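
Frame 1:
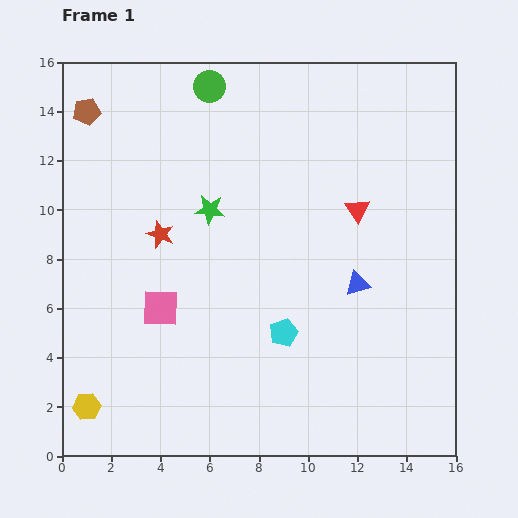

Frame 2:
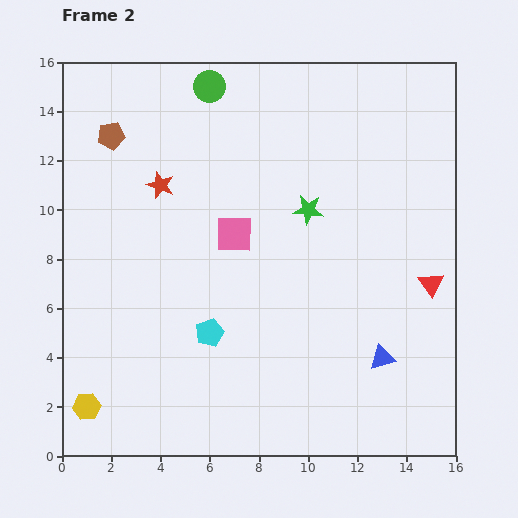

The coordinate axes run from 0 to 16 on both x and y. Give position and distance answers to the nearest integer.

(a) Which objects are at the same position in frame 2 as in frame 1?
the green circle, the yellow hexagon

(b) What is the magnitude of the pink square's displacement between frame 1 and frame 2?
4

The pink square moved from (4, 6) to (7, 9), a distance of √(3² + 3²) ≈ 4.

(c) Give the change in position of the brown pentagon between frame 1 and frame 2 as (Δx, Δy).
(1, -1)

The brown pentagon was at (1, 14) in frame 1 and (2, 13) in frame 2.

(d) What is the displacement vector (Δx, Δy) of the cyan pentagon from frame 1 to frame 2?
(-3, 0)

The cyan pentagon was at (9, 5) in frame 1 and (6, 5) in frame 2.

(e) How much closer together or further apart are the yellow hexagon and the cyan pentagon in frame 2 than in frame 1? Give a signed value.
-3

Distance in frame 1: 9. Distance in frame 2: 6.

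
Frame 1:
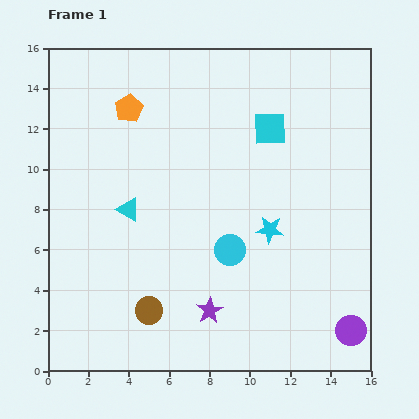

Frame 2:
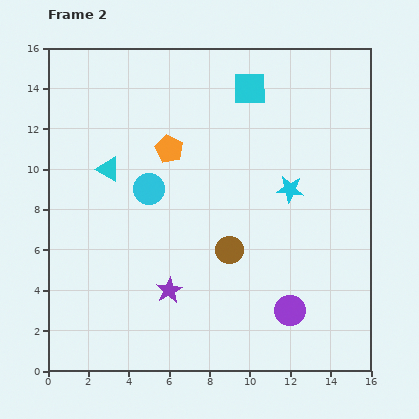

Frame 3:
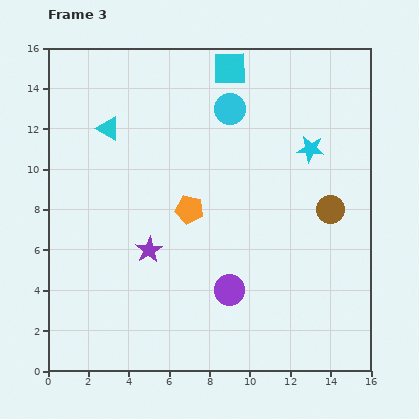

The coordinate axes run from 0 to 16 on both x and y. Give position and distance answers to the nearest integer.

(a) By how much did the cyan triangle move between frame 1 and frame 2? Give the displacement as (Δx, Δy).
(-1, 2)

The cyan triangle was at (4, 8) in frame 1 and (3, 10) in frame 2.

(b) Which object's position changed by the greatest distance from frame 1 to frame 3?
the brown circle

(moved 10; next 7)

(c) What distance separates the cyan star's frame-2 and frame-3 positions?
2

The cyan star moved from (12, 9) to (13, 11), a distance of √(1² + 2²) ≈ 2.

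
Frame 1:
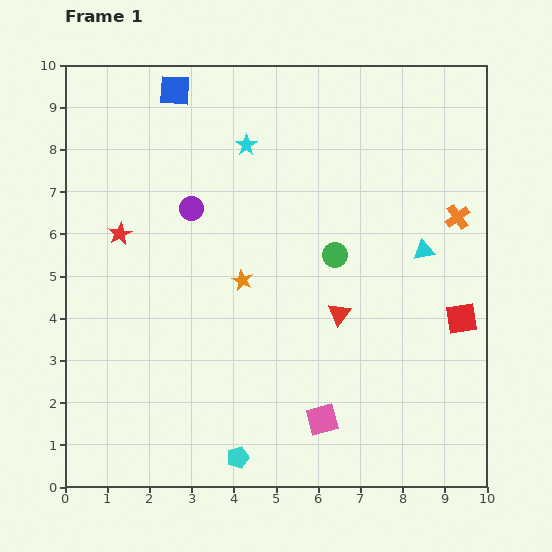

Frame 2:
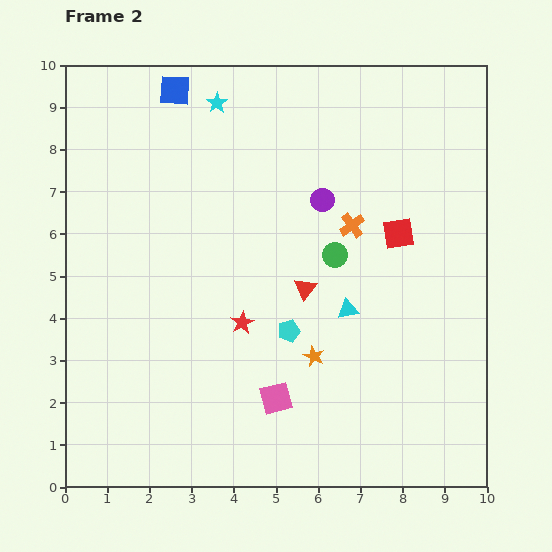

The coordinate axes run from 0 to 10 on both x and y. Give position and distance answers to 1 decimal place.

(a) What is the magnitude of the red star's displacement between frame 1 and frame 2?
3.6

The red star moved from (1.3, 6.0) to (4.2, 3.9), a distance of √(2.9² + 2.1²) ≈ 3.6.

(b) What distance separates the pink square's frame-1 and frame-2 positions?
1.2

The pink square moved from (6.1, 1.6) to (5.0, 2.1), a distance of √(1.1² + 0.5²) ≈ 1.2.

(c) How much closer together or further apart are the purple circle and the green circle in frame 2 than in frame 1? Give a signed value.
-2.3

Distance in frame 1: 3.6. Distance in frame 2: 1.3.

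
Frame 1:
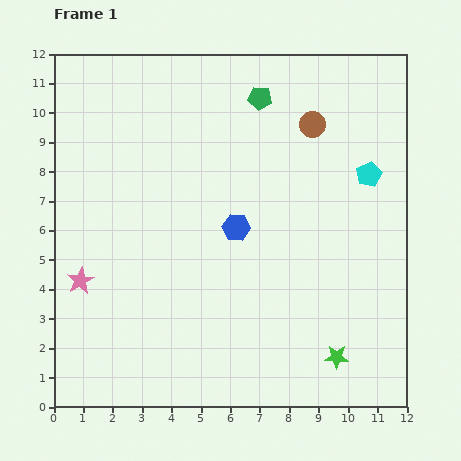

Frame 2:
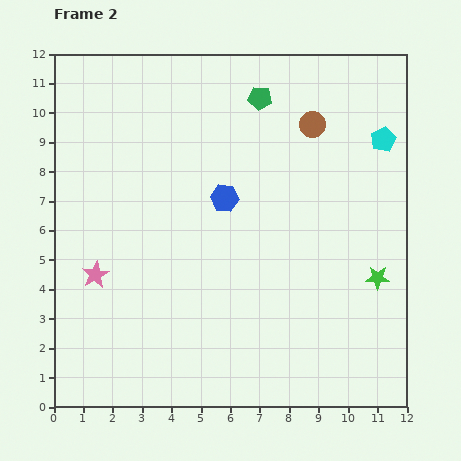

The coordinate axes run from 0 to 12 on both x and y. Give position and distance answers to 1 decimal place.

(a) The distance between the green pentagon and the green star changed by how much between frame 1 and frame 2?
-1.9

Distance in frame 1: 9.2. Distance in frame 2: 7.3.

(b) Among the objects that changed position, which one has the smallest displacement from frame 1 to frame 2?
the pink star

(moved 0.5)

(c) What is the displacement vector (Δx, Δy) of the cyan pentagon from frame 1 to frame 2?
(0.5, 1.2)

The cyan pentagon was at (10.7, 7.9) in frame 1 and (11.2, 9.1) in frame 2.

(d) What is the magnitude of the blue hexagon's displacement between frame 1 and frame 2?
1.1

The blue hexagon moved from (6.2, 6.1) to (5.8, 7.1), a distance of √(0.4² + 1.0²) ≈ 1.1.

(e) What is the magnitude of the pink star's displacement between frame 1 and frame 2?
0.5

The pink star moved from (0.9, 4.3) to (1.4, 4.5), a distance of √(0.5² + 0.2²) ≈ 0.5.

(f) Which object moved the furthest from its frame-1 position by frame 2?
the green star

(moved 3.0; next 1.3)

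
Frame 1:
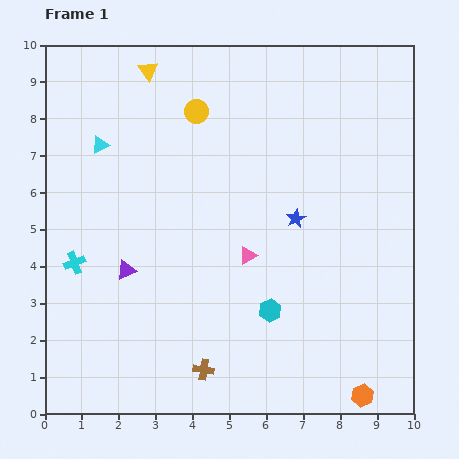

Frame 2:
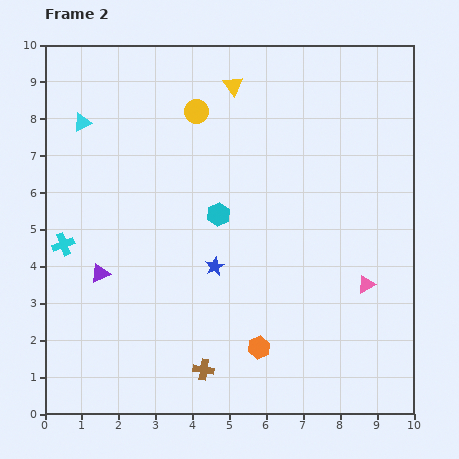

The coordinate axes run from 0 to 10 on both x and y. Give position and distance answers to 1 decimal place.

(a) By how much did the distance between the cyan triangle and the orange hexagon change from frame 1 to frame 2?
-2.0

Distance in frame 1: 9.8. Distance in frame 2: 7.8.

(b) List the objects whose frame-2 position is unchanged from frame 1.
the brown cross, the yellow circle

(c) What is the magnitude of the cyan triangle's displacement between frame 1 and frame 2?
0.8

The cyan triangle moved from (1.5, 7.3) to (1.0, 7.9), a distance of √(0.5² + 0.6²) ≈ 0.8.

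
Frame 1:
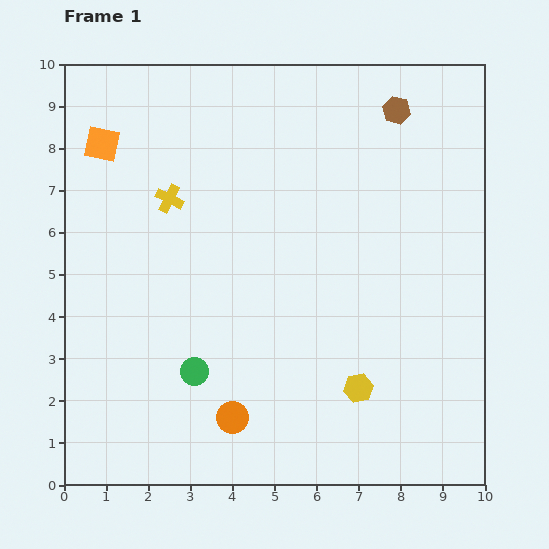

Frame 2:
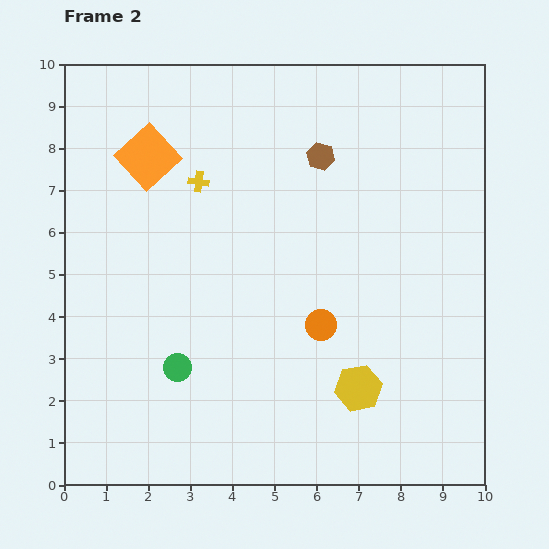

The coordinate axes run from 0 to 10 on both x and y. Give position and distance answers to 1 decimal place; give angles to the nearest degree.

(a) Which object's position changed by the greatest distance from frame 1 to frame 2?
the orange circle

(moved 3.0; next 2.1)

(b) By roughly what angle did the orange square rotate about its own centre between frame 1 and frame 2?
36° clockwise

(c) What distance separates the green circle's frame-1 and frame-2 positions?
0.4

The green circle moved from (3.1, 2.7) to (2.7, 2.8), a distance of √(0.4² + 0.1²) ≈ 0.4.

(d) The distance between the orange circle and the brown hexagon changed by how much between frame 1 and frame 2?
-4.3

Distance in frame 1: 8.3. Distance in frame 2: 4.0.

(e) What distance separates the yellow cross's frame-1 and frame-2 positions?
0.8

The yellow cross moved from (2.5, 6.8) to (3.2, 7.2), a distance of √(0.7² + 0.4²) ≈ 0.8.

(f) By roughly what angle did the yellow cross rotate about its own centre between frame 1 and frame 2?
19° counter-clockwise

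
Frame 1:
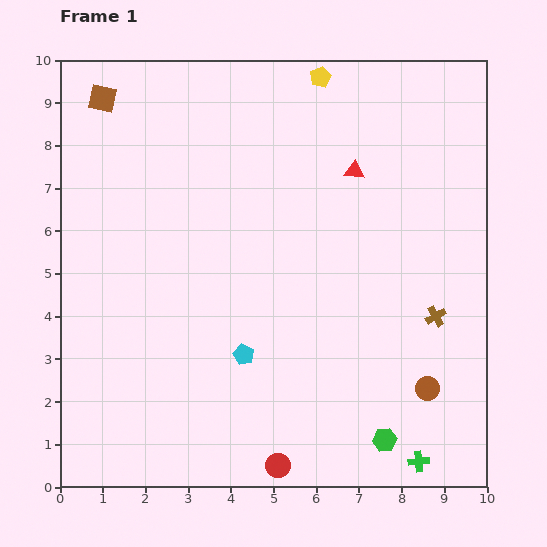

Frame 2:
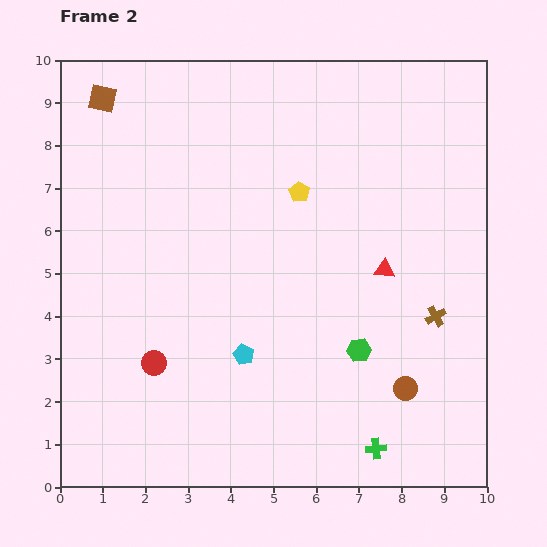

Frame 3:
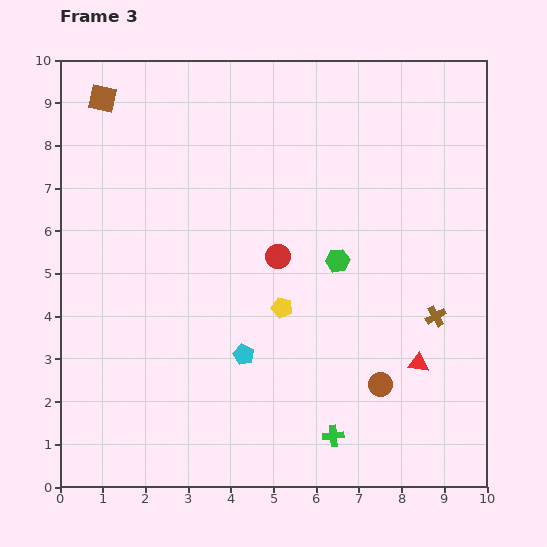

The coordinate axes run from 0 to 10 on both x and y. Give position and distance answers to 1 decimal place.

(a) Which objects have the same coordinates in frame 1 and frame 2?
the brown cross, the cyan pentagon, the brown square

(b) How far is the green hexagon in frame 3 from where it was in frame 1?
4.3

The green hexagon moved from (7.6, 1.1) to (6.5, 5.3), a distance of √(1.1² + 4.2²) ≈ 4.3.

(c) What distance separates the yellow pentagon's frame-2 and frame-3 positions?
2.7

The yellow pentagon moved from (5.6, 6.9) to (5.2, 4.2), a distance of √(0.4² + 2.7²) ≈ 2.7.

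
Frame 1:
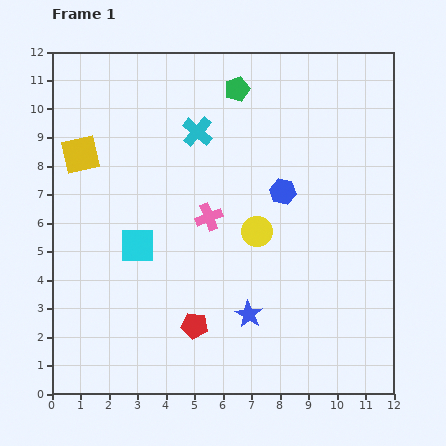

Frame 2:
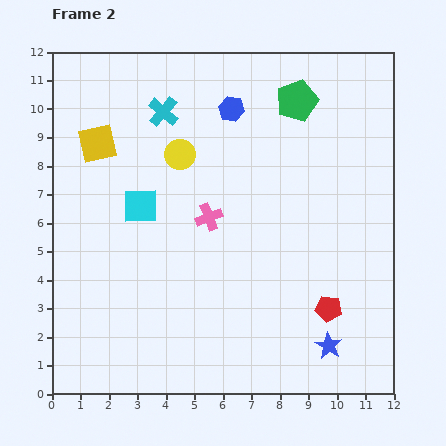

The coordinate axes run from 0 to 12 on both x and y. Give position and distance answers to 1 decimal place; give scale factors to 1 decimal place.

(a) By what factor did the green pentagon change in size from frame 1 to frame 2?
1.7×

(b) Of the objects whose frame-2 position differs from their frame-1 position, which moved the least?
the yellow square

(moved 0.7)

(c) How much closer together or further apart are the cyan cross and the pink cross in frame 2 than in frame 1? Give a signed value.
+1.0

Distance in frame 1: 3.0. Distance in frame 2: 4.0.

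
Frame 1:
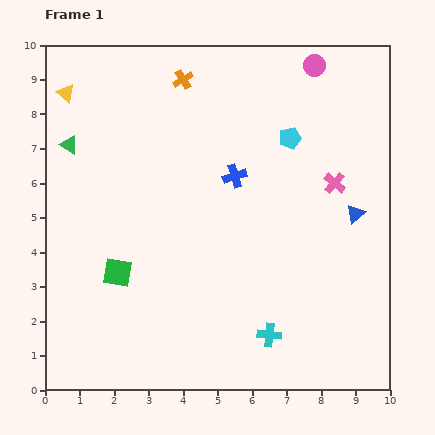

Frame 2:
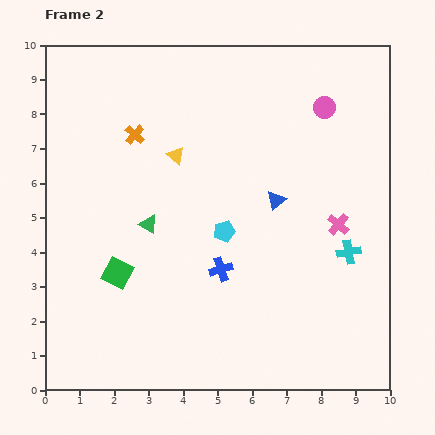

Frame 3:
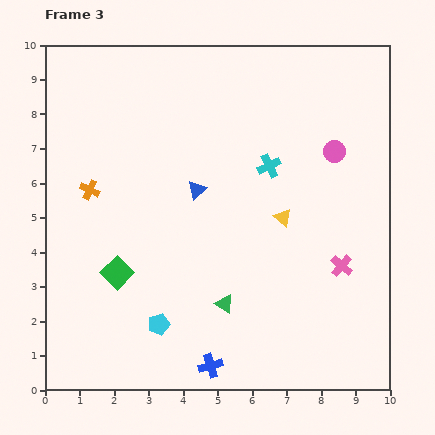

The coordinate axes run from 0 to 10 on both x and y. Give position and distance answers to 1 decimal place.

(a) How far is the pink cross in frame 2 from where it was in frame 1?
1.2

The pink cross moved from (8.4, 6.0) to (8.5, 4.8), a distance of √(0.1² + 1.2²) ≈ 1.2.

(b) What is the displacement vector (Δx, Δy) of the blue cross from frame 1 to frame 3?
(-0.7, -5.5)

The blue cross was at (5.5, 6.2) in frame 1 and (4.8, 0.7) in frame 3.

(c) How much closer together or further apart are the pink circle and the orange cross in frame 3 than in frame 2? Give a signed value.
+1.6

Distance in frame 2: 5.6. Distance in frame 3: 7.2.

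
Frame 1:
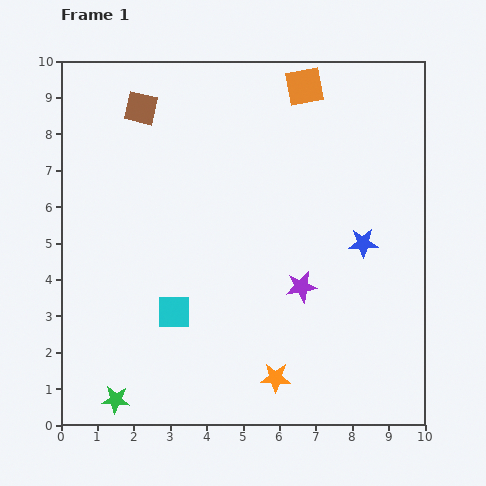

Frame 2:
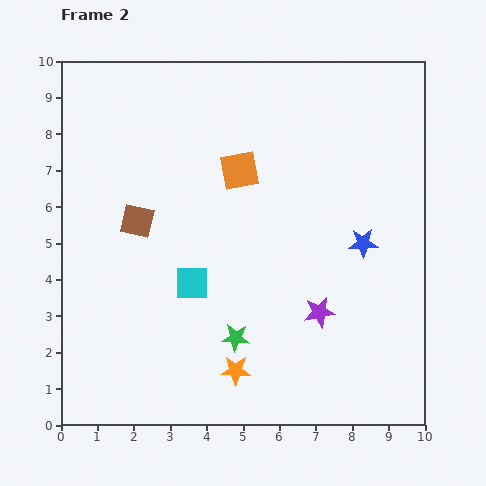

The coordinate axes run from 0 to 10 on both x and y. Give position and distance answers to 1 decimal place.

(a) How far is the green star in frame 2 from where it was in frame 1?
3.7

The green star moved from (1.5, 0.7) to (4.8, 2.4), a distance of √(3.3² + 1.7²) ≈ 3.7.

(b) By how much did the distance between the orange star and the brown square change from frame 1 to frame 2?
-3.4

Distance in frame 1: 8.3. Distance in frame 2: 4.9.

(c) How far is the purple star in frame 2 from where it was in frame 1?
0.9

The purple star moved from (6.6, 3.8) to (7.1, 3.1), a distance of √(0.5² + 0.7²) ≈ 0.9.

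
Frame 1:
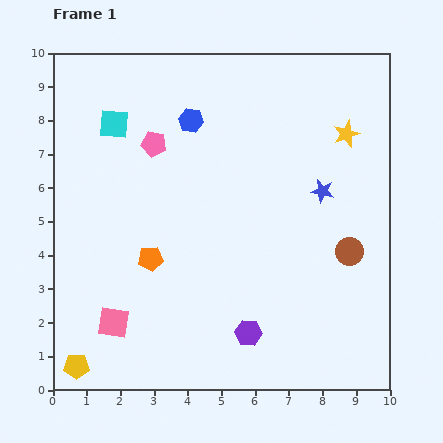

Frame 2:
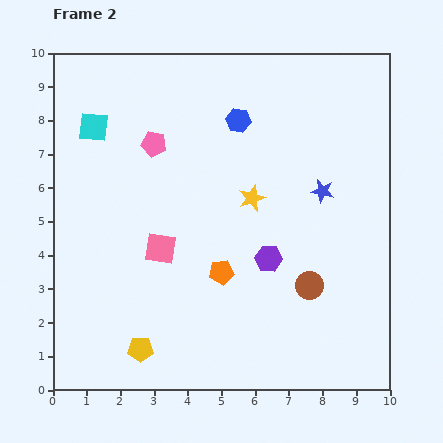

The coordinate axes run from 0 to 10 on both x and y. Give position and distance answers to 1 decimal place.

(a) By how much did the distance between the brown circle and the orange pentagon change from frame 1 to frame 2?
-3.3

Distance in frame 1: 5.9. Distance in frame 2: 2.6.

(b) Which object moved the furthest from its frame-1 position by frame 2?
the yellow star

(moved 3.4; next 2.6)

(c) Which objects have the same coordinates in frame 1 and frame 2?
the pink pentagon, the blue star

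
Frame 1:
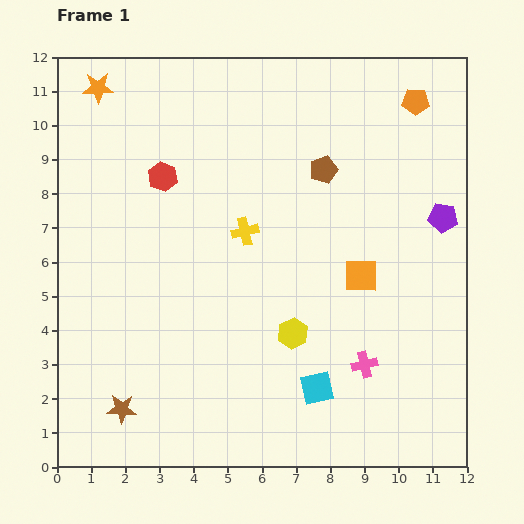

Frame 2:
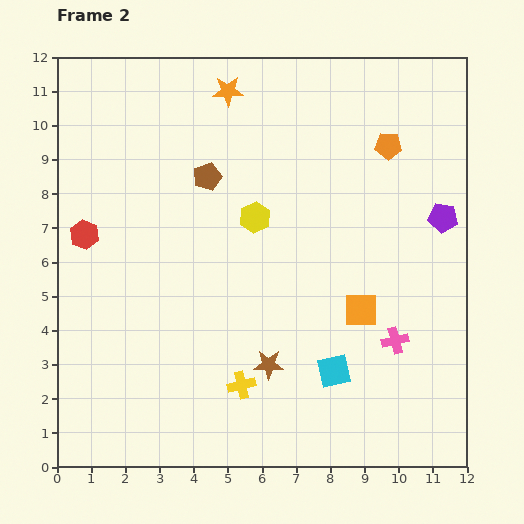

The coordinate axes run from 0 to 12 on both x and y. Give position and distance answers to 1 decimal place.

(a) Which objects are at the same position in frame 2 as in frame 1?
the purple pentagon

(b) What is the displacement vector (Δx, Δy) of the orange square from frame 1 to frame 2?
(0.0, -1.0)

The orange square was at (8.9, 5.6) in frame 1 and (8.9, 4.6) in frame 2.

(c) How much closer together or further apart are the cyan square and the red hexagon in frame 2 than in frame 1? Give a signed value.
+0.6

Distance in frame 1: 7.7. Distance in frame 2: 8.3.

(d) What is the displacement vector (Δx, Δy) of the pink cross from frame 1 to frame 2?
(0.9, 0.7)

The pink cross was at (9.0, 3.0) in frame 1 and (9.9, 3.7) in frame 2.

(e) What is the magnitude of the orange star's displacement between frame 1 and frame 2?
3.8

The orange star moved from (1.2, 11.1) to (5.0, 11.0), a distance of √(3.8² + 0.1²) ≈ 3.8.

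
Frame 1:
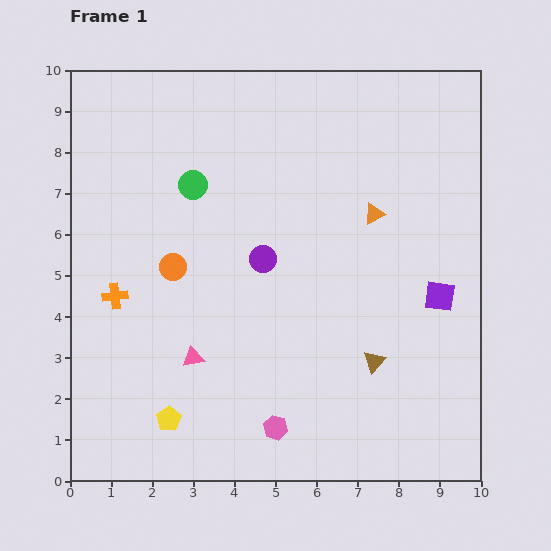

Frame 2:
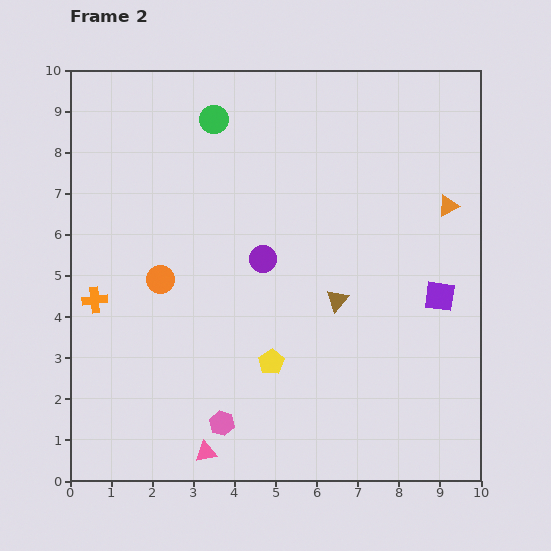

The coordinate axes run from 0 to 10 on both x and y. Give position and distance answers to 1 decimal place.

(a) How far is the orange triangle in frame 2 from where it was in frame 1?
1.8

The orange triangle moved from (7.4, 6.5) to (9.2, 6.7), a distance of √(1.8² + 0.2²) ≈ 1.8.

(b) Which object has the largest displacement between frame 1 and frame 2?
the yellow pentagon

(moved 2.9; next 2.3)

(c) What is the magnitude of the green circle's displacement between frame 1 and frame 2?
1.7

The green circle moved from (3.0, 7.2) to (3.5, 8.8), a distance of √(0.5² + 1.6²) ≈ 1.7.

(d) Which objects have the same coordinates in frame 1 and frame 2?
the purple square, the purple circle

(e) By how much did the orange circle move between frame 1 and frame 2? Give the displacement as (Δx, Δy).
(-0.3, -0.3)

The orange circle was at (2.5, 5.2) in frame 1 and (2.2, 4.9) in frame 2.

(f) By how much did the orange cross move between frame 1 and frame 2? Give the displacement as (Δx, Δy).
(-0.5, -0.1)

The orange cross was at (1.1, 4.5) in frame 1 and (0.6, 4.4) in frame 2.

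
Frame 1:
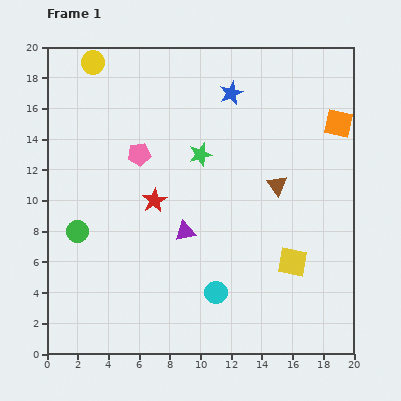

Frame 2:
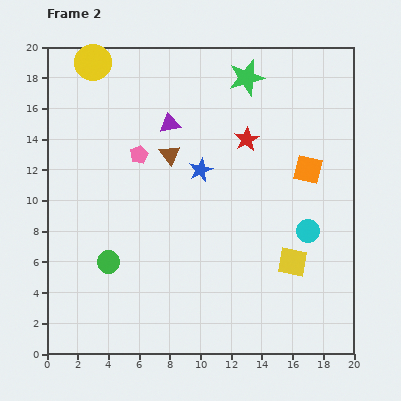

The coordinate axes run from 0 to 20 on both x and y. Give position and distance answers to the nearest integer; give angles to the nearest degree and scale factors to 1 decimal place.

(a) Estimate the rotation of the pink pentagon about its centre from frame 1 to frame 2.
17° counter-clockwise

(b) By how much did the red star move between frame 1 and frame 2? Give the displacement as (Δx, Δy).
(6, 4)

The red star was at (7, 10) in frame 1 and (13, 14) in frame 2.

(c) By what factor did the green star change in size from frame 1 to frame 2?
1.6×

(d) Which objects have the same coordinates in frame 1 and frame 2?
the yellow square, the pink pentagon, the yellow circle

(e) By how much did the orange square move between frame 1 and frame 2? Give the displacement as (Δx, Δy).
(-2, -3)

The orange square was at (19, 15) in frame 1 and (17, 12) in frame 2.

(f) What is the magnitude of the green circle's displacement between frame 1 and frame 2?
3

The green circle moved from (2, 8) to (4, 6), a distance of √(2² + 2²) ≈ 3.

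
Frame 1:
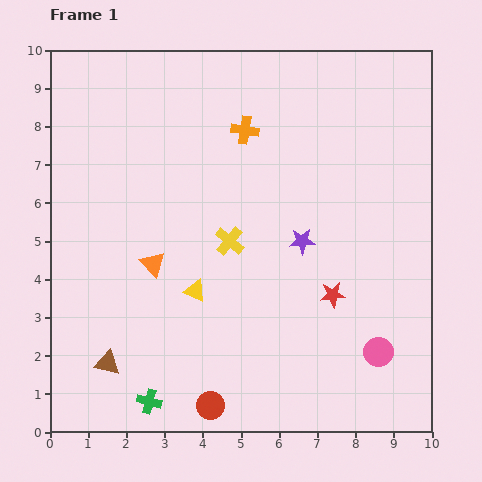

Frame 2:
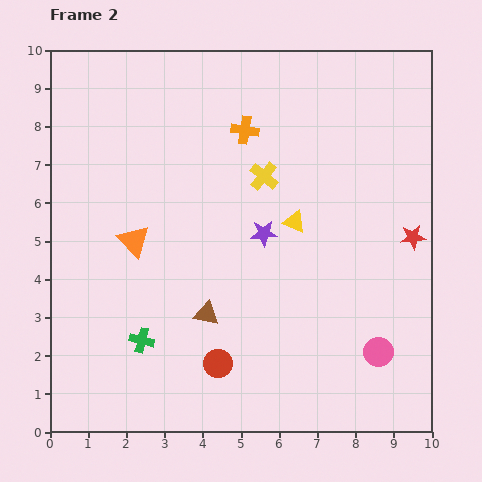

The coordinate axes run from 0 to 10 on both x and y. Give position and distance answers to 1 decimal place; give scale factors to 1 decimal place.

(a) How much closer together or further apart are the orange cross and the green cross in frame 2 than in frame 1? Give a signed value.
-1.4

Distance in frame 1: 7.5. Distance in frame 2: 6.1.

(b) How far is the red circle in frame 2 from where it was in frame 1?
1.1

The red circle moved from (4.2, 0.7) to (4.4, 1.8), a distance of √(0.2² + 1.1²) ≈ 1.1.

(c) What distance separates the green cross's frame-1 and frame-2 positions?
1.6

The green cross moved from (2.6, 0.8) to (2.4, 2.4), a distance of √(0.2² + 1.6²) ≈ 1.6.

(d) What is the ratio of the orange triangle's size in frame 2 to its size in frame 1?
1.3×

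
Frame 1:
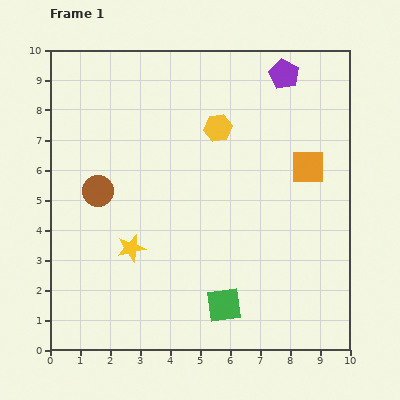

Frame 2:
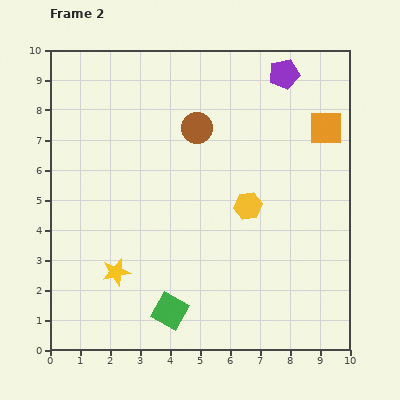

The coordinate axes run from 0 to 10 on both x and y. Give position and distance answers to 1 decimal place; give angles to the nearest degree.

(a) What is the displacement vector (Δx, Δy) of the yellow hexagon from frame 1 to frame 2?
(1.0, -2.6)

The yellow hexagon was at (5.6, 7.4) in frame 1 and (6.6, 4.8) in frame 2.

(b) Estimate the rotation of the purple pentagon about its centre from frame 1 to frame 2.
30° clockwise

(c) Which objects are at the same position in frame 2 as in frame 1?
the purple pentagon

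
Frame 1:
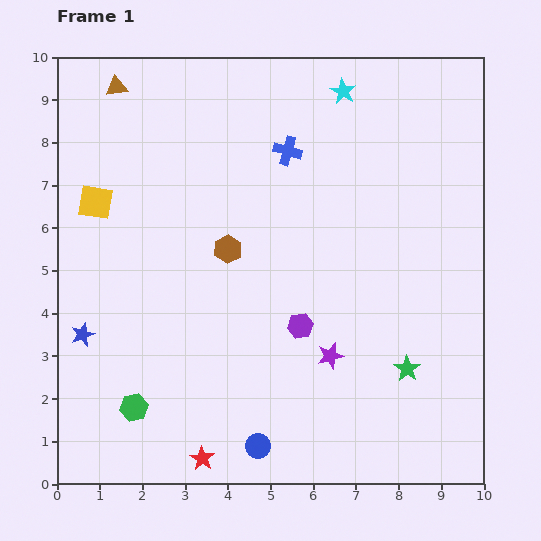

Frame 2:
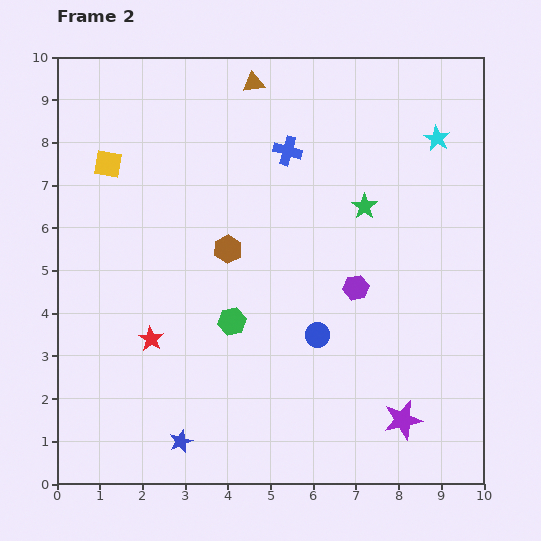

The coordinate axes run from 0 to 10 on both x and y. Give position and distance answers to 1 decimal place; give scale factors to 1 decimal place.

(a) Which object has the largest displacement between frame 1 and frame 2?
the green star

(moved 3.9; next 3.4)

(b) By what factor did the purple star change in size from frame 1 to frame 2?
1.5×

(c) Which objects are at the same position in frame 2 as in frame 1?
the blue cross, the brown hexagon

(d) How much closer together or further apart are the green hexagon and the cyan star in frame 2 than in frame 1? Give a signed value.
-2.5

Distance in frame 1: 8.9. Distance in frame 2: 6.4.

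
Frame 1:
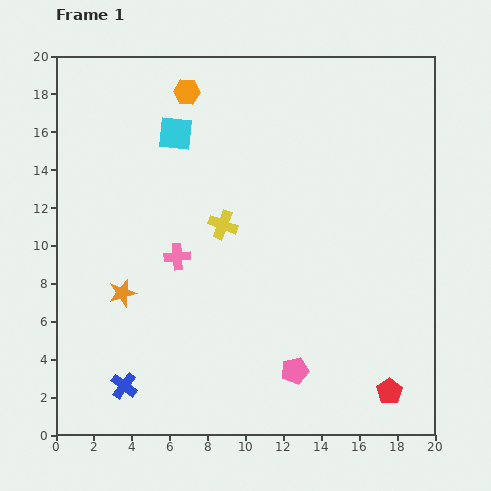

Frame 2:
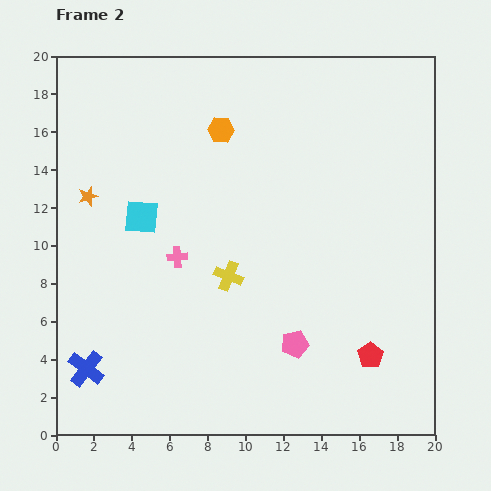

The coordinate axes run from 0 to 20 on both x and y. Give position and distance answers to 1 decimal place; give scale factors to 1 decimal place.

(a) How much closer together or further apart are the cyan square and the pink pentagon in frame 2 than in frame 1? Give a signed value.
-3.5

Distance in frame 1: 14.0. Distance in frame 2: 10.5.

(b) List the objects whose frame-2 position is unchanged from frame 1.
the pink cross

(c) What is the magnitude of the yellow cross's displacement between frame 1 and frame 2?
2.7

The yellow cross moved from (8.8, 11.1) to (9.1, 8.4), a distance of √(0.3² + 2.7²) ≈ 2.7.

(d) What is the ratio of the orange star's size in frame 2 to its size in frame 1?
0.7×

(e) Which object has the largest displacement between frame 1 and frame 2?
the orange star

(moved 5.4; next 4.8)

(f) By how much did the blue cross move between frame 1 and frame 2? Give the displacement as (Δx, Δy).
(-2.0, 0.9)

The blue cross was at (3.6, 2.6) in frame 1 and (1.6, 3.5) in frame 2.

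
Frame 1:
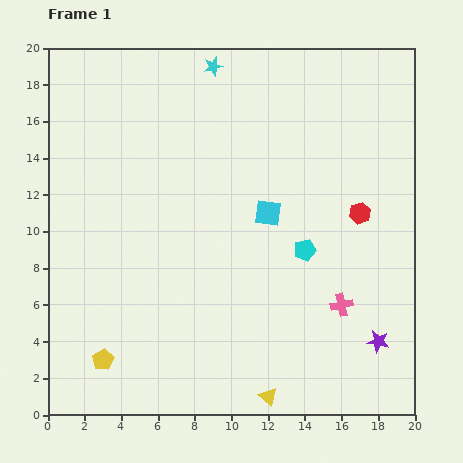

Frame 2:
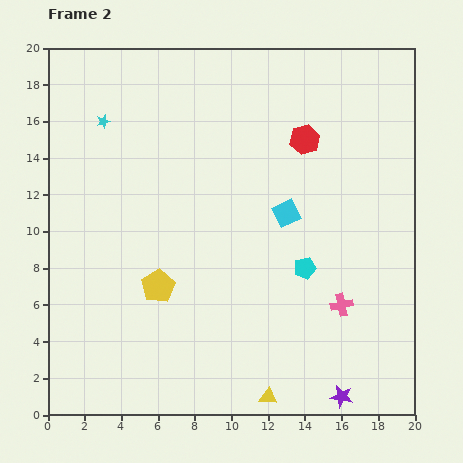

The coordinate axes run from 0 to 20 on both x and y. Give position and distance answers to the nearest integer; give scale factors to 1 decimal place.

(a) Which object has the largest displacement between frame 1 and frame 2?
the cyan star

(moved 7; next 5)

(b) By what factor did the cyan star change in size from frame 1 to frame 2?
0.7×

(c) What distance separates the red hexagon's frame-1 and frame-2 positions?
5

The red hexagon moved from (17, 11) to (14, 15), a distance of √(3² + 4²) ≈ 5.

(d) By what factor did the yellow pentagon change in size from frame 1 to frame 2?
1.5×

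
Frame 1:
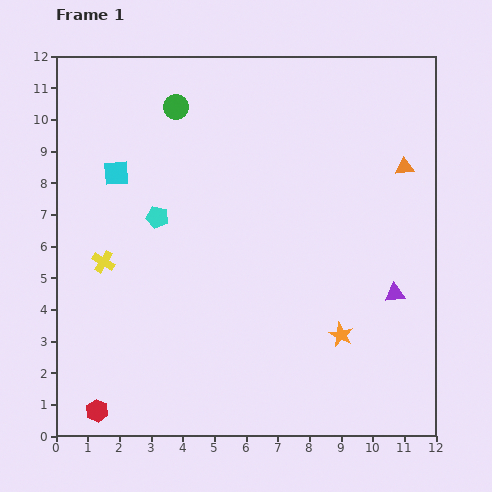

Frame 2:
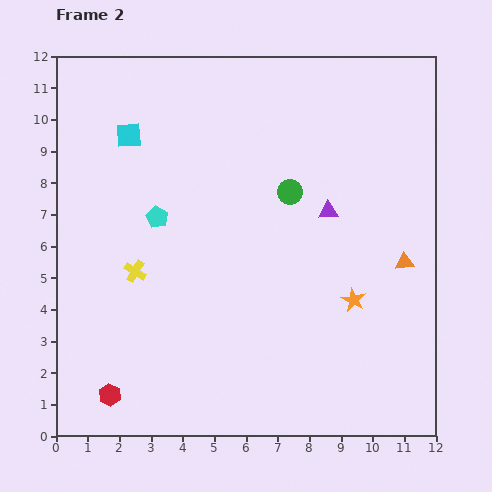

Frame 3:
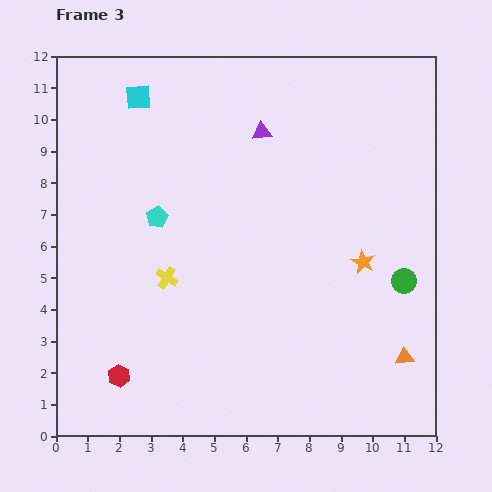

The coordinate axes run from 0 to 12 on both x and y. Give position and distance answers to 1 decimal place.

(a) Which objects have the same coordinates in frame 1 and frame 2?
the cyan pentagon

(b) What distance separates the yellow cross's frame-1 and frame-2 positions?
1.0

The yellow cross moved from (1.5, 5.5) to (2.5, 5.2), a distance of √(1.0² + 0.3²) ≈ 1.0.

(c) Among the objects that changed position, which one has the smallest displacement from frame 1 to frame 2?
the red hexagon

(moved 0.6)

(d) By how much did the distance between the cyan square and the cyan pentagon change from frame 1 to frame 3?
+1.9

Distance in frame 1: 1.9. Distance in frame 3: 3.8.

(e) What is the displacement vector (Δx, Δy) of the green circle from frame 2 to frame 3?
(3.6, -2.8)

The green circle was at (7.4, 7.7) in frame 2 and (11.0, 4.9) in frame 3.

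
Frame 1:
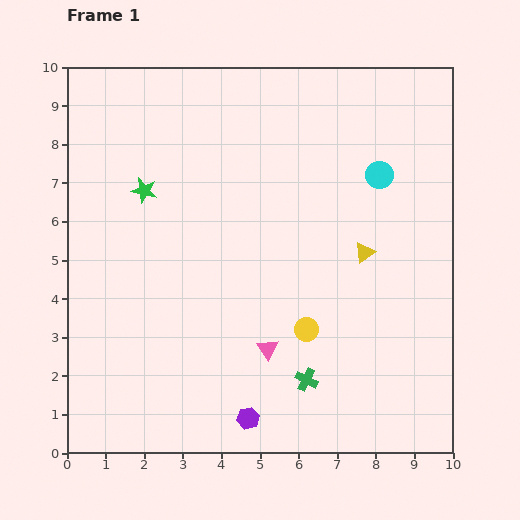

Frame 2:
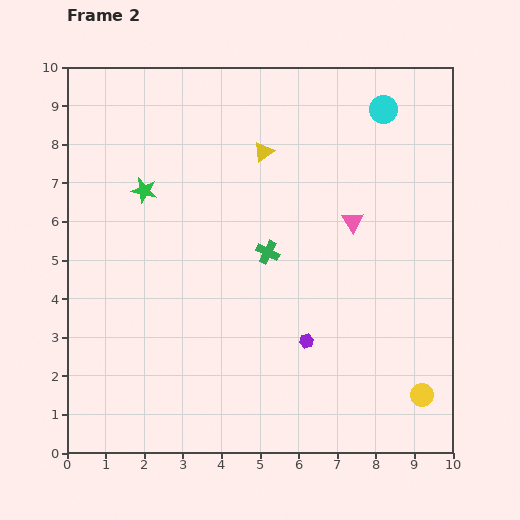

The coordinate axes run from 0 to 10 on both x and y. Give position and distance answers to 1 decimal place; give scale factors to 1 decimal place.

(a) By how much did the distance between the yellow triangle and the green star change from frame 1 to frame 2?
-2.6

Distance in frame 1: 5.9. Distance in frame 2: 3.3.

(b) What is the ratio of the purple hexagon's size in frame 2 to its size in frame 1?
0.6×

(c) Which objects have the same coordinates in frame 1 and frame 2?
the green star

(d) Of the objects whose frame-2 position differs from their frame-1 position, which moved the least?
the cyan circle

(moved 1.7)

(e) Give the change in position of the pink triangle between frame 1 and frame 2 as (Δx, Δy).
(2.2, 3.3)

The pink triangle was at (5.2, 2.7) in frame 1 and (7.4, 6.0) in frame 2.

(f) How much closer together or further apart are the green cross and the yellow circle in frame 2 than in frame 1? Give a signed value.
+4.1

Distance in frame 1: 1.3. Distance in frame 2: 5.4.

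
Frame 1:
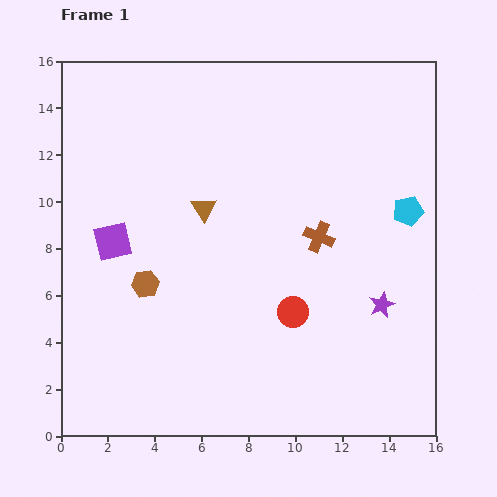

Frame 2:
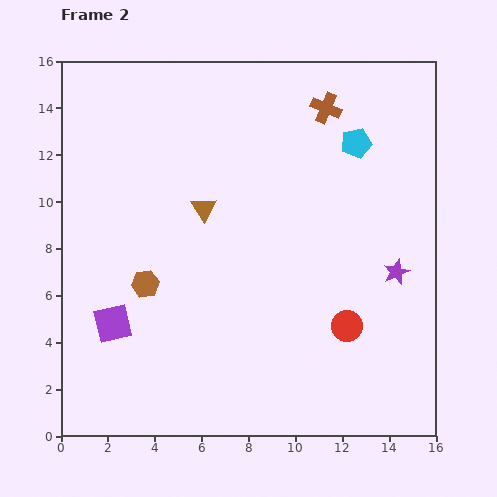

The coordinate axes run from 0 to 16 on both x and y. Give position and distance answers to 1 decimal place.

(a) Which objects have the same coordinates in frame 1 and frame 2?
the brown hexagon, the brown triangle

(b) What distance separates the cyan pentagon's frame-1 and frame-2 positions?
3.6

The cyan pentagon moved from (14.8, 9.6) to (12.6, 12.5), a distance of √(2.2² + 2.9²) ≈ 3.6.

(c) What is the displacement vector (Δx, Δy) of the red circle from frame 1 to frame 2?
(2.3, -0.6)

The red circle was at (9.9, 5.3) in frame 1 and (12.2, 4.7) in frame 2.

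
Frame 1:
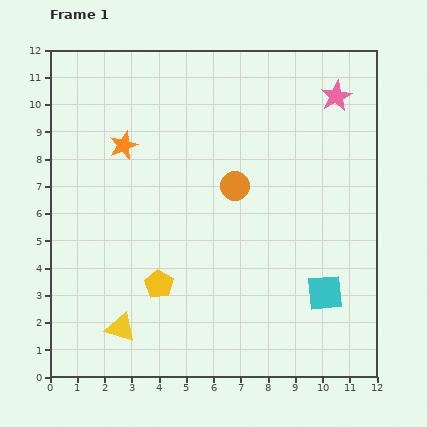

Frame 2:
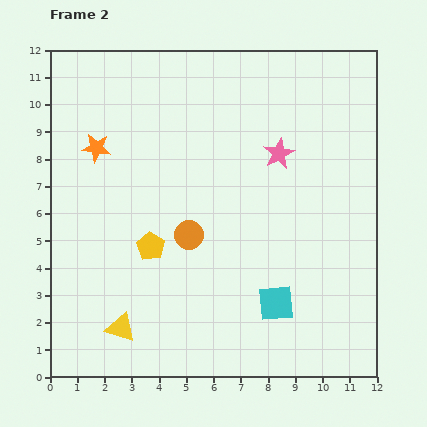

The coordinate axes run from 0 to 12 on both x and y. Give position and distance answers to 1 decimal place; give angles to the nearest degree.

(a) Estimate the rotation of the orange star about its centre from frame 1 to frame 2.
29° clockwise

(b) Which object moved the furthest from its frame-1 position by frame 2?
the pink star

(moved 3.0; next 2.5)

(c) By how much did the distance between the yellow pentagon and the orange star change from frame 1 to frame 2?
-1.2

Distance in frame 1: 5.3. Distance in frame 2: 4.1.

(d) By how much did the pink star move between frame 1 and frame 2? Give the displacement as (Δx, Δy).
(-2.1, -2.1)

The pink star was at (10.5, 10.3) in frame 1 and (8.4, 8.2) in frame 2.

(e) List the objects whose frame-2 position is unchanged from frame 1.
the yellow triangle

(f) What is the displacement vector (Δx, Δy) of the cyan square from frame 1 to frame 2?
(-1.8, -0.4)

The cyan square was at (10.1, 3.1) in frame 1 and (8.3, 2.7) in frame 2.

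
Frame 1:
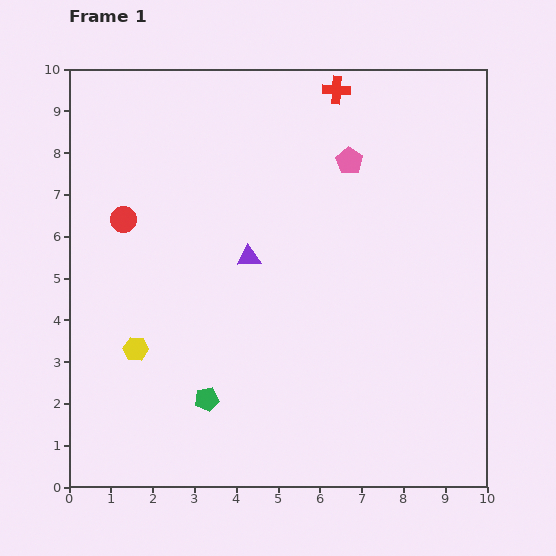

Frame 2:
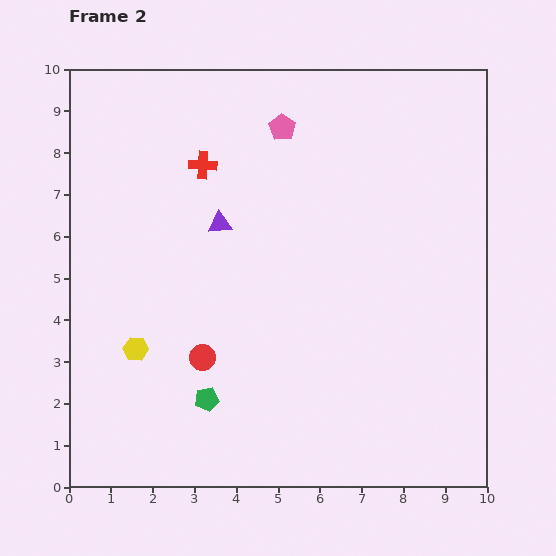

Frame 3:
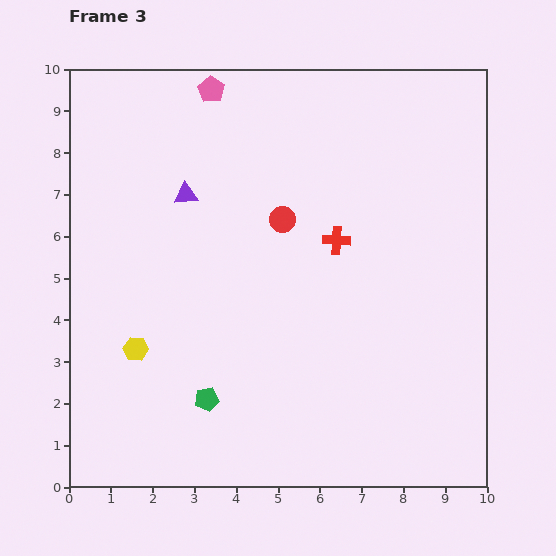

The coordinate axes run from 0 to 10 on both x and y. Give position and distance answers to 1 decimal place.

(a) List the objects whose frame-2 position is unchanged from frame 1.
the green pentagon, the yellow hexagon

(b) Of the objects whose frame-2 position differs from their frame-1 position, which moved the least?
the purple triangle

(moved 1.1)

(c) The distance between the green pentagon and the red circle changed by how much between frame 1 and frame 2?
-3.7

Distance in frame 1: 4.7. Distance in frame 2: 1.0.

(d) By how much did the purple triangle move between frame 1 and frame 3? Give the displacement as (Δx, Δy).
(-1.5, 1.5)

The purple triangle was at (4.3, 5.5) in frame 1 and (2.8, 7.0) in frame 3.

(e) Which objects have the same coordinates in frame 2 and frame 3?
the green pentagon, the yellow hexagon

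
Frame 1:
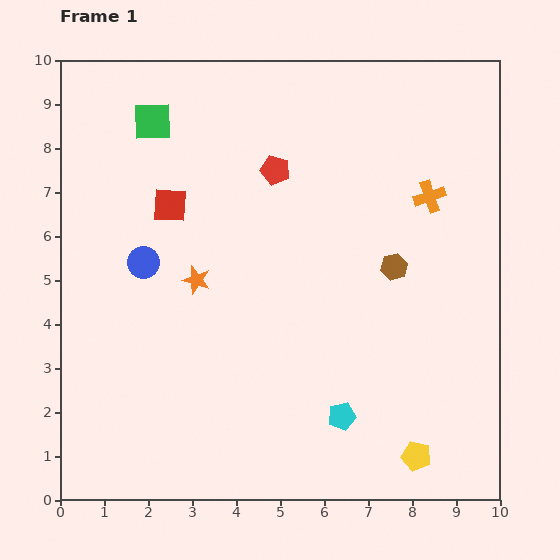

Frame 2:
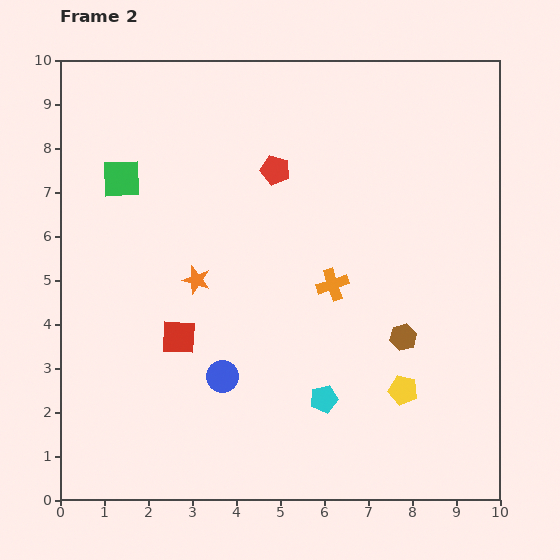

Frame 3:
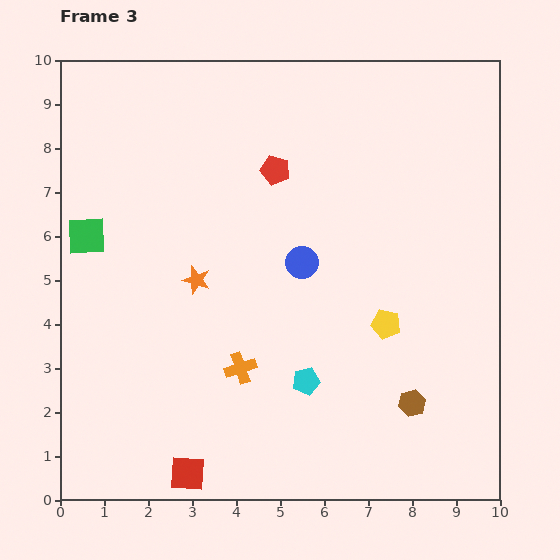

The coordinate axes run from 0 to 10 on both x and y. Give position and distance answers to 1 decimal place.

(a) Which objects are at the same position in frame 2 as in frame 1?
the red pentagon, the orange star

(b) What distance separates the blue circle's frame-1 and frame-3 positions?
3.6

The blue circle moved from (1.9, 5.4) to (5.5, 5.4), a distance of √(3.6² + 0.0²) ≈ 3.6.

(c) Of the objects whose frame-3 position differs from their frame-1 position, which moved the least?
the cyan pentagon

(moved 1.1)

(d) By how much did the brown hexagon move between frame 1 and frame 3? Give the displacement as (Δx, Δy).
(0.4, -3.1)

The brown hexagon was at (7.6, 5.3) in frame 1 and (8.0, 2.2) in frame 3.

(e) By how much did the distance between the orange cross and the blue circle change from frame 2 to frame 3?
-0.5

Distance in frame 2: 3.3. Distance in frame 3: 2.8.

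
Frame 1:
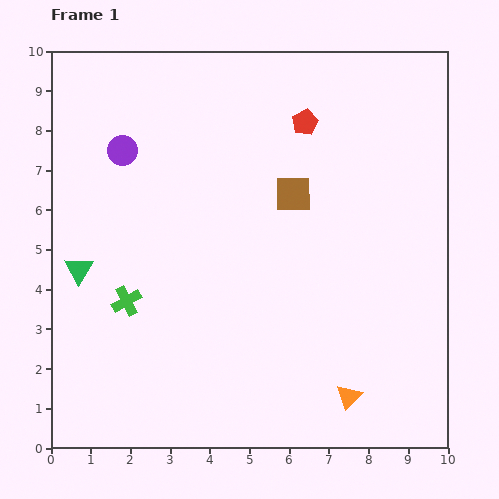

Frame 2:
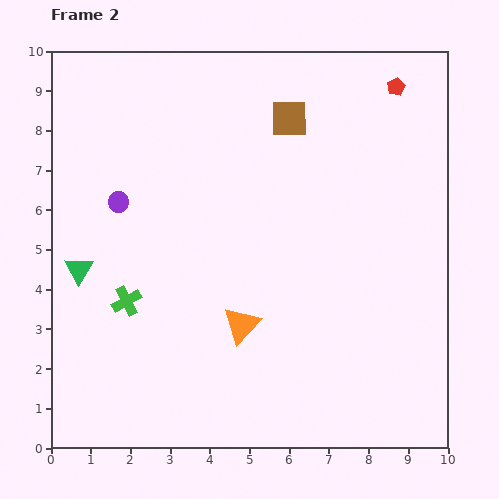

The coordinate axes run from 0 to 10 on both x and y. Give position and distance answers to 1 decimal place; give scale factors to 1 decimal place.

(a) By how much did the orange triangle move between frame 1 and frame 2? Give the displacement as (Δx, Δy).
(-2.7, 1.8)

The orange triangle was at (7.5, 1.3) in frame 1 and (4.8, 3.1) in frame 2.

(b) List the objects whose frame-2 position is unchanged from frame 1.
the green cross, the green triangle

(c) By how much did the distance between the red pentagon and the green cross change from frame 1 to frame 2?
+2.3

Distance in frame 1: 6.4. Distance in frame 2: 8.7.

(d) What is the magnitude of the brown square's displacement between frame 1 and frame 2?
1.9

The brown square moved from (6.1, 6.4) to (6.0, 8.3), a distance of √(0.1² + 1.9²) ≈ 1.9.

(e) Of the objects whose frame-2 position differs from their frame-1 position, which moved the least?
the purple circle

(moved 1.3)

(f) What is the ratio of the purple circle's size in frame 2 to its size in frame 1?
0.7×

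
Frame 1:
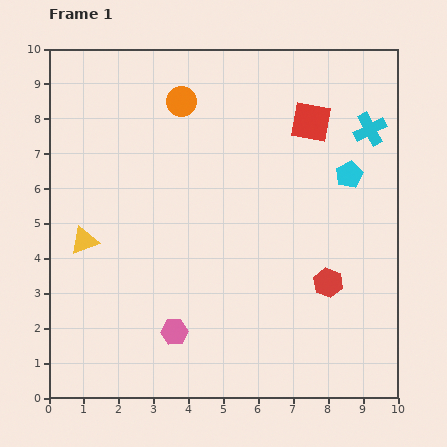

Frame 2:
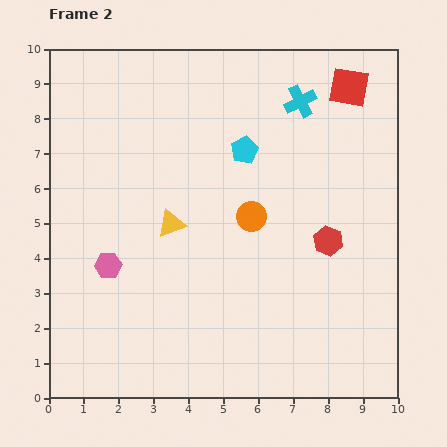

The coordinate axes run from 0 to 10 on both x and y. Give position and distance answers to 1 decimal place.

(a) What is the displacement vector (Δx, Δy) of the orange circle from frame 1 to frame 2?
(2.0, -3.3)

The orange circle was at (3.8, 8.5) in frame 1 and (5.8, 5.2) in frame 2.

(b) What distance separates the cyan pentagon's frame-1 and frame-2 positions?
3.1

The cyan pentagon moved from (8.6, 6.4) to (5.6, 7.1), a distance of √(3.0² + 0.7²) ≈ 3.1.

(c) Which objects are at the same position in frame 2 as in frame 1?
none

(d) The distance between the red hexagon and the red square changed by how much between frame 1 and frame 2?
-0.2

Distance in frame 1: 4.6. Distance in frame 2: 4.4.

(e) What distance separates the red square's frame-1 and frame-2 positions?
1.5

The red square moved from (7.5, 7.9) to (8.6, 8.9), a distance of √(1.1² + 1.0²) ≈ 1.5.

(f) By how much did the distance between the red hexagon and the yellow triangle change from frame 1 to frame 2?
-2.6

Distance in frame 1: 7.1. Distance in frame 2: 4.5.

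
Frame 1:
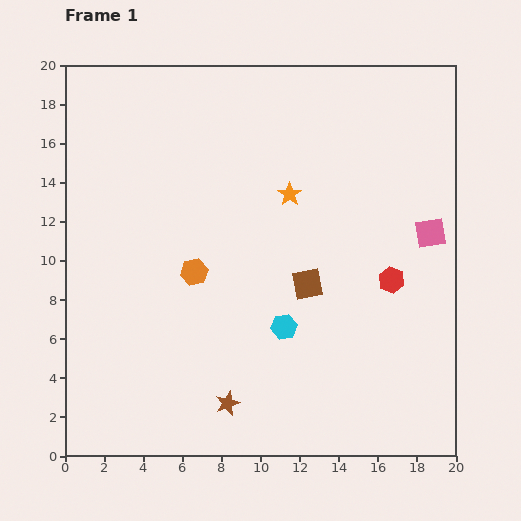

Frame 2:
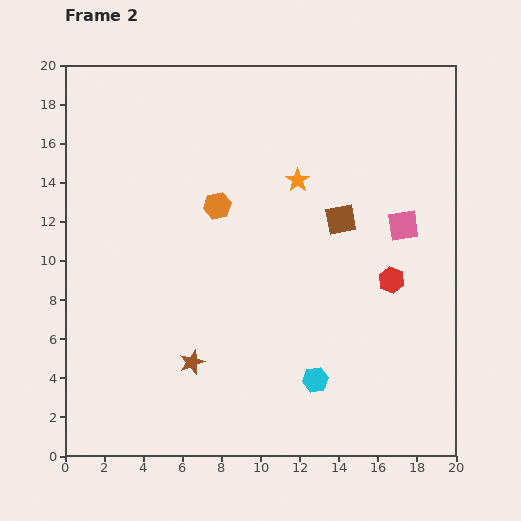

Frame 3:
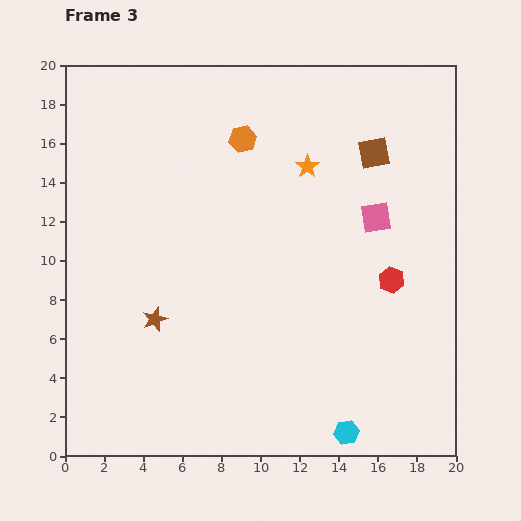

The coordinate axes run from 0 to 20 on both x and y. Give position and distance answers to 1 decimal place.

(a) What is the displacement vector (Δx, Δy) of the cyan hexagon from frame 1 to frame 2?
(1.6, -2.7)

The cyan hexagon was at (11.2, 6.6) in frame 1 and (12.8, 3.9) in frame 2.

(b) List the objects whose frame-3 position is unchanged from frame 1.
the red hexagon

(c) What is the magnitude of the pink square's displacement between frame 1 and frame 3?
2.9

The pink square moved from (18.7, 11.4) to (15.9, 12.2), a distance of √(2.8² + 0.8²) ≈ 2.9.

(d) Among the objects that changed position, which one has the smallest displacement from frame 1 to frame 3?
the orange star

(moved 1.7)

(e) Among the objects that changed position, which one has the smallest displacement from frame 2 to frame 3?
the orange star

(moved 0.9)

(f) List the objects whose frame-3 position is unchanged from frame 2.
the red hexagon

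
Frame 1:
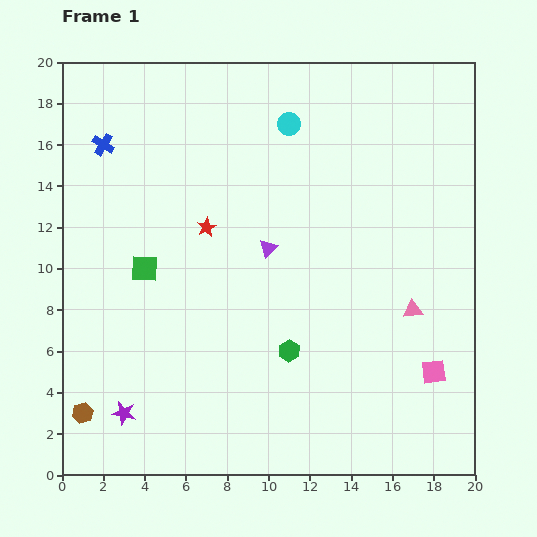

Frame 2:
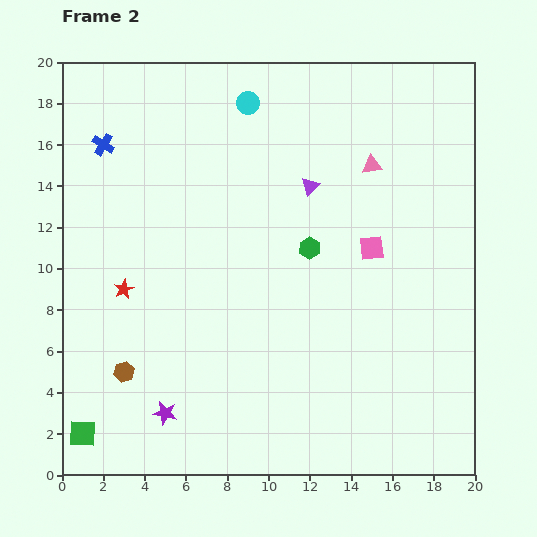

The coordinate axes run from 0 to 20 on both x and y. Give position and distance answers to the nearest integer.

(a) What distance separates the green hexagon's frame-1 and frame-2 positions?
5

The green hexagon moved from (11, 6) to (12, 11), a distance of √(1² + 5²) ≈ 5.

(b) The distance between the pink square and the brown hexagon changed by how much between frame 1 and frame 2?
-4

Distance in frame 1: 17. Distance in frame 2: 13.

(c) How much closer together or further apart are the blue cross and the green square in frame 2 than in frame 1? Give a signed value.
+8

Distance in frame 1: 6. Distance in frame 2: 14.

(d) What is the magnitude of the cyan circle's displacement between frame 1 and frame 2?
2

The cyan circle moved from (11, 17) to (9, 18), a distance of √(2² + 1²) ≈ 2.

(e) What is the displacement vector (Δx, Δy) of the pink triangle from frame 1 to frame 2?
(-2, 7)

The pink triangle was at (17, 8) in frame 1 and (15, 15) in frame 2.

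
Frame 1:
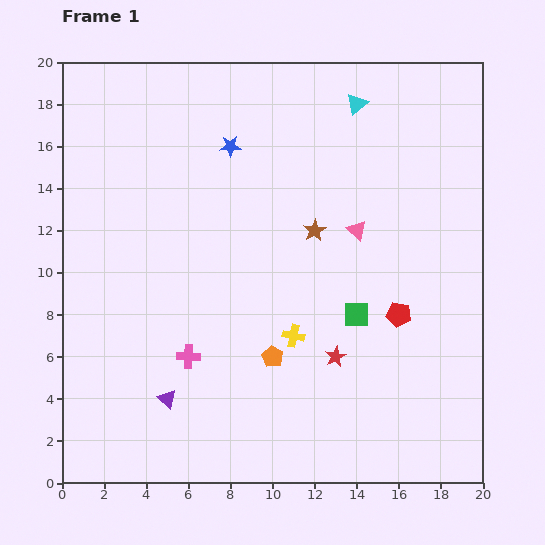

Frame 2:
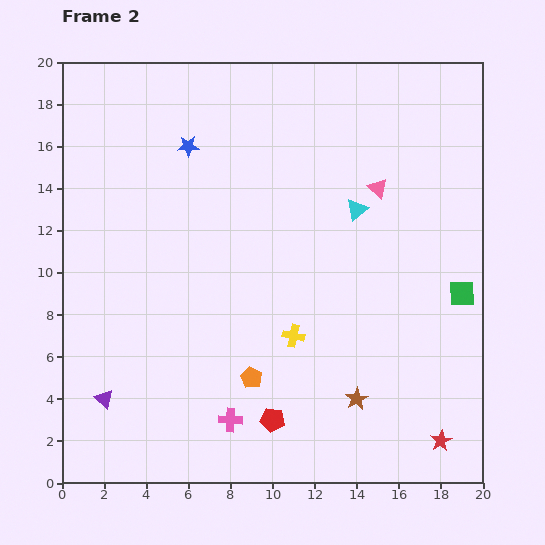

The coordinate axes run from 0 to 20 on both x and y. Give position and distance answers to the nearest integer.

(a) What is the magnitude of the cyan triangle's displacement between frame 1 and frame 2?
5

The cyan triangle moved from (14, 18) to (14, 13), a distance of √(0² + 5²) ≈ 5.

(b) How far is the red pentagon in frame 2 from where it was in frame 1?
8

The red pentagon moved from (16, 8) to (10, 3), a distance of √(6² + 5²) ≈ 8.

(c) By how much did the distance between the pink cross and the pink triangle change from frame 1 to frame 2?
+3

Distance in frame 1: 10. Distance in frame 2: 13.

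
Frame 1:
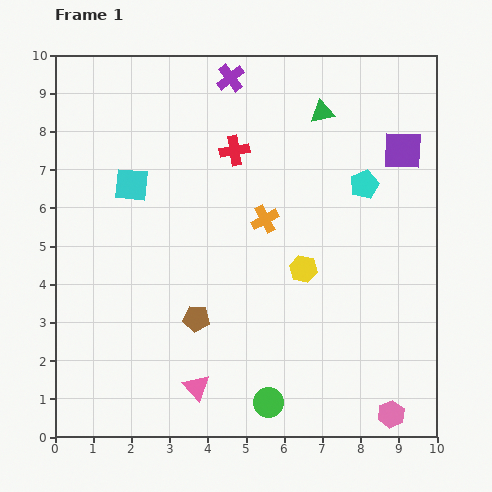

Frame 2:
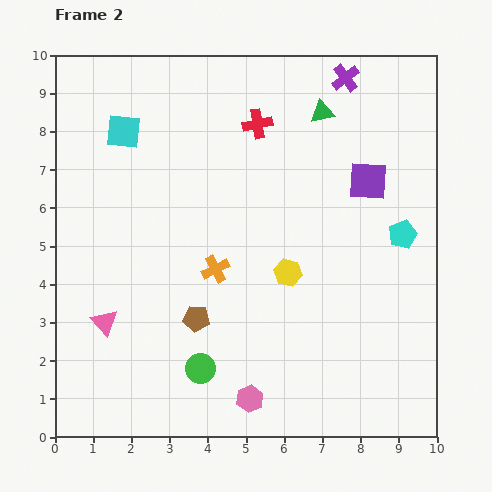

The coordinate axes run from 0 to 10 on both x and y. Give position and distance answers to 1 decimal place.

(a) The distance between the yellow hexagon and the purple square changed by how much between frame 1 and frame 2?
-0.8

Distance in frame 1: 4.0. Distance in frame 2: 3.2.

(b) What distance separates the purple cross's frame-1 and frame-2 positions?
3.0

The purple cross moved from (4.6, 9.4) to (7.6, 9.4), a distance of √(3.0² + 0.0²) ≈ 3.0.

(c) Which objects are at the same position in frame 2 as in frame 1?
the brown pentagon, the green triangle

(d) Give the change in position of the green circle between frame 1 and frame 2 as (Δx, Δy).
(-1.8, 0.9)

The green circle was at (5.6, 0.9) in frame 1 and (3.8, 1.8) in frame 2.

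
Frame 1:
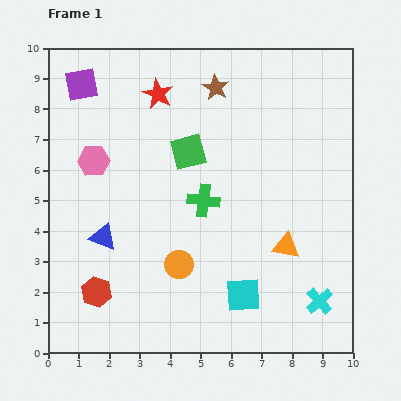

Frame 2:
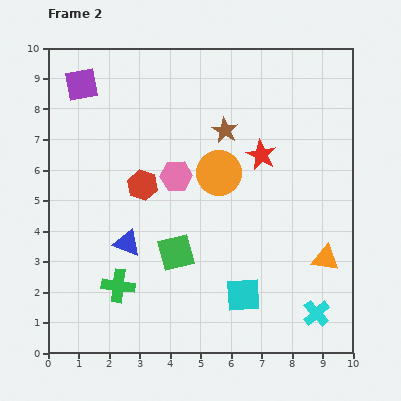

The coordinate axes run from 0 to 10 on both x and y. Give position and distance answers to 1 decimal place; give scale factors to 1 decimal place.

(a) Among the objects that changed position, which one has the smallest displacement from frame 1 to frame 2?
the cyan cross

(moved 0.4)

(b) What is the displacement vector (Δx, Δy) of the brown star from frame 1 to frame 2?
(0.3, -1.4)

The brown star was at (5.5, 8.7) in frame 1 and (5.8, 7.3) in frame 2.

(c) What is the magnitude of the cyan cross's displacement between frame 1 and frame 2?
0.4

The cyan cross moved from (8.9, 1.7) to (8.8, 1.3), a distance of √(0.1² + 0.4²) ≈ 0.4.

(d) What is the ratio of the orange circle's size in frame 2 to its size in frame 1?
1.5×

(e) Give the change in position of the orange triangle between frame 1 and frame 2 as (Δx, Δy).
(1.3, -0.4)

The orange triangle was at (7.8, 3.5) in frame 1 and (9.1, 3.1) in frame 2.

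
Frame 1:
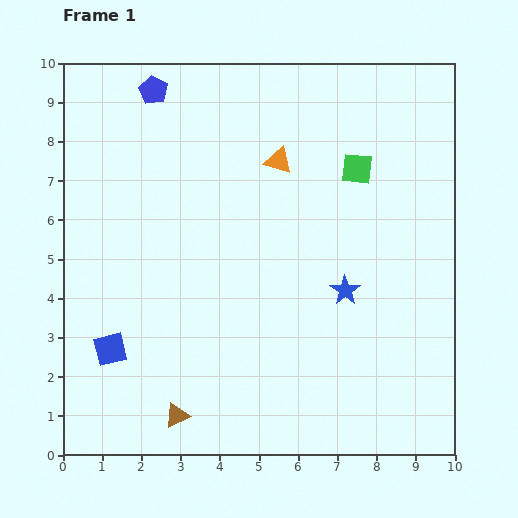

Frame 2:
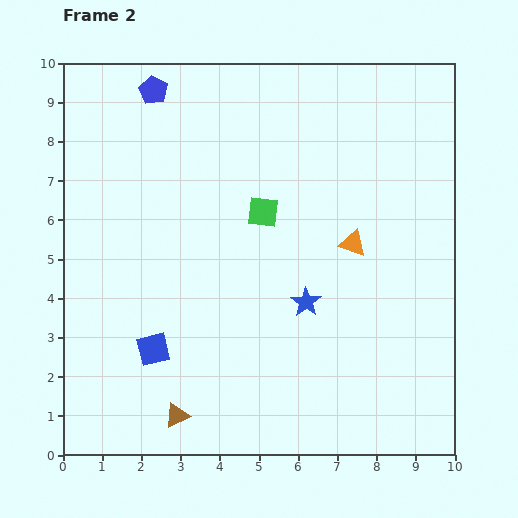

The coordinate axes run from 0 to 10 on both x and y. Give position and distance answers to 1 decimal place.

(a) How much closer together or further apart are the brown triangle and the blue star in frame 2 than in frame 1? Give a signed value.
-1.0

Distance in frame 1: 5.4. Distance in frame 2: 4.4.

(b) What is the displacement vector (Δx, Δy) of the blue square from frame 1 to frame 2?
(1.1, 0.0)

The blue square was at (1.2, 2.7) in frame 1 and (2.3, 2.7) in frame 2.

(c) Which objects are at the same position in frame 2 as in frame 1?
the blue pentagon, the brown triangle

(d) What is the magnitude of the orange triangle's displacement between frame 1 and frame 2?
2.8

The orange triangle moved from (5.5, 7.5) to (7.4, 5.4), a distance of √(1.9² + 2.1²) ≈ 2.8.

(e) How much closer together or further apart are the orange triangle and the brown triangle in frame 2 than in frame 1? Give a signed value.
-0.7

Distance in frame 1: 7.0. Distance in frame 2: 6.3.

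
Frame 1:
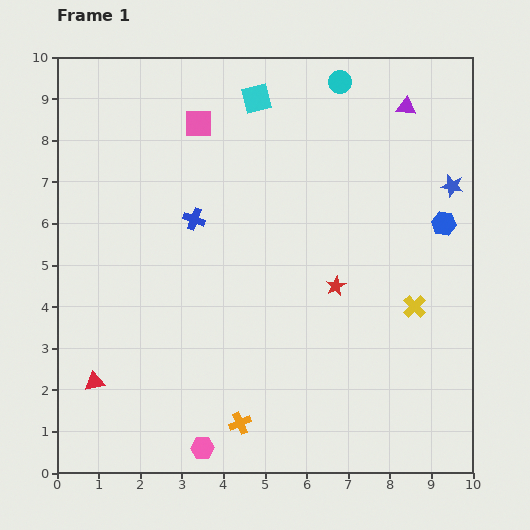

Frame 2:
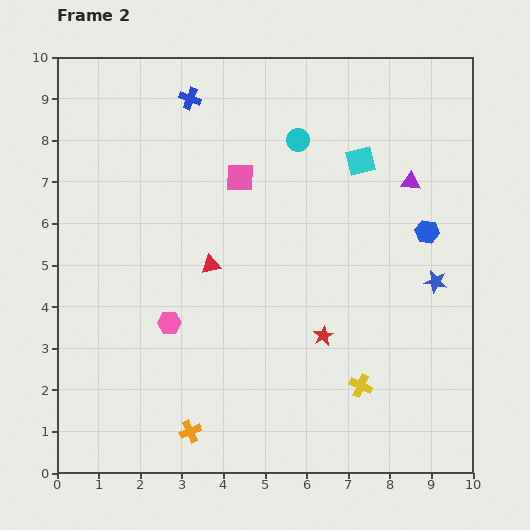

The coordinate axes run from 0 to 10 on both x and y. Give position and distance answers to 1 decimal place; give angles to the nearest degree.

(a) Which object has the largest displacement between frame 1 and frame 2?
the red triangle

(moved 4.0; next 3.1)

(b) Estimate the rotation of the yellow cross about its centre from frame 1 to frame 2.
23° counter-clockwise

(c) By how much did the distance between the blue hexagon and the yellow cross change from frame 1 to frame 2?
+1.9

Distance in frame 1: 2.1. Distance in frame 2: 4.0.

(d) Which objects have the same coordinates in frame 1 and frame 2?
none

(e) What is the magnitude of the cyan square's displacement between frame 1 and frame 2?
2.9

The cyan square moved from (4.8, 9.0) to (7.3, 7.5), a distance of √(2.5² + 1.5²) ≈ 2.9.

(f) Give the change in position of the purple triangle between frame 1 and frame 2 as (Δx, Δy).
(0.1, -1.8)

The purple triangle was at (8.4, 8.8) in frame 1 and (8.5, 7.0) in frame 2.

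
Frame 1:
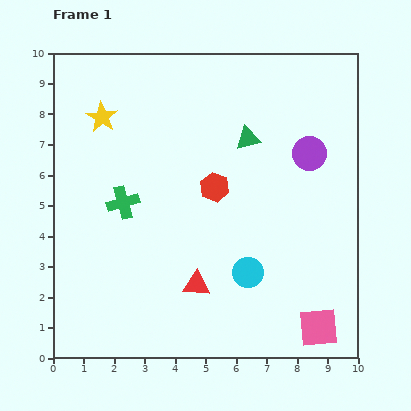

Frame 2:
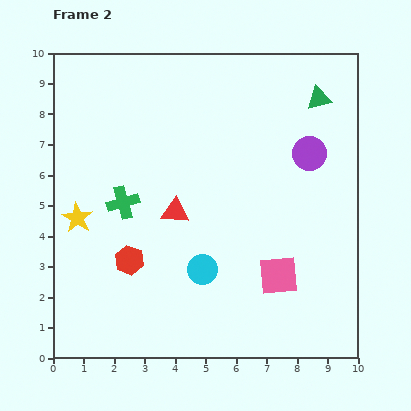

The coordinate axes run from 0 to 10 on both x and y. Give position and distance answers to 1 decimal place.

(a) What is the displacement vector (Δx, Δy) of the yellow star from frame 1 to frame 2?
(-0.8, -3.3)

The yellow star was at (1.6, 7.9) in frame 1 and (0.8, 4.6) in frame 2.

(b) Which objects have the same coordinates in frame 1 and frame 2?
the green cross, the purple circle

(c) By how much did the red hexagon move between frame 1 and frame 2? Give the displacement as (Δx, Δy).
(-2.8, -2.4)

The red hexagon was at (5.3, 5.6) in frame 1 and (2.5, 3.2) in frame 2.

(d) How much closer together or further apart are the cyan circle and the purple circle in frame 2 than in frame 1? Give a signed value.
+0.8

Distance in frame 1: 4.4. Distance in frame 2: 5.2.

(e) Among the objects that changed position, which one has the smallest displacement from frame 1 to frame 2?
the cyan circle

(moved 1.5)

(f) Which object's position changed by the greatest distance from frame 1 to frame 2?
the red hexagon

(moved 3.7; next 3.4)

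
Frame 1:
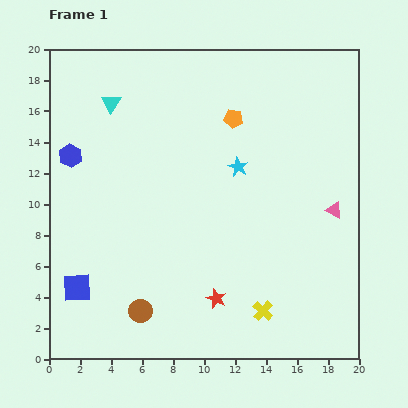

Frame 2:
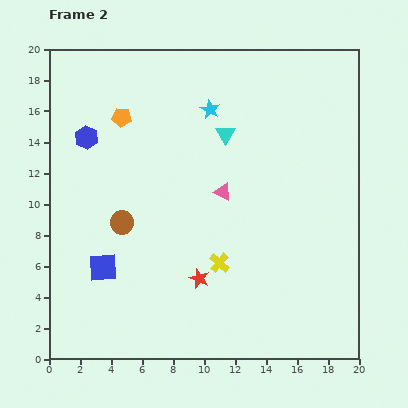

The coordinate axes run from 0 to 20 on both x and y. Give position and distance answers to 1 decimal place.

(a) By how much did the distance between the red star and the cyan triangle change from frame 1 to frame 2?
-4.8

Distance in frame 1: 14.3. Distance in frame 2: 9.5.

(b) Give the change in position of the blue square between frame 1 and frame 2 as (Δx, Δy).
(1.7, 1.3)

The blue square was at (1.8, 4.6) in frame 1 and (3.5, 5.9) in frame 2.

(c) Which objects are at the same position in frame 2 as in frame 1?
none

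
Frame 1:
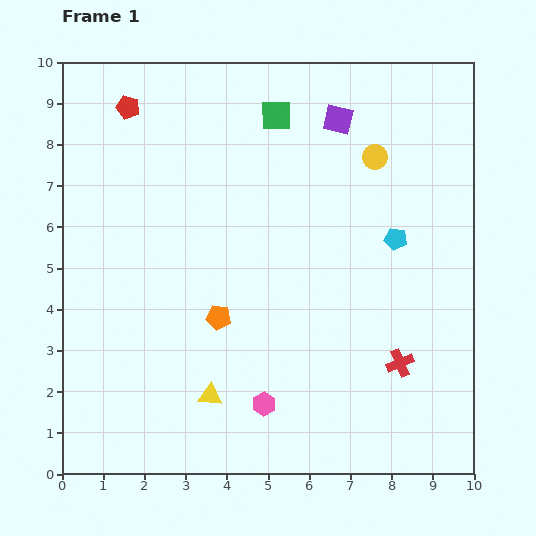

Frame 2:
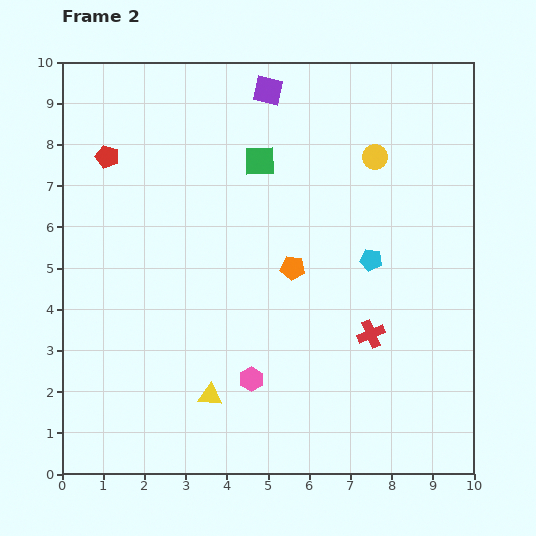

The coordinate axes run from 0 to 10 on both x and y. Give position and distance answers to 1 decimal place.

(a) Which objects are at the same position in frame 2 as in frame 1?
the yellow circle, the yellow triangle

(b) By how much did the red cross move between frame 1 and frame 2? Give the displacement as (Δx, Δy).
(-0.7, 0.7)

The red cross was at (8.2, 2.7) in frame 1 and (7.5, 3.4) in frame 2.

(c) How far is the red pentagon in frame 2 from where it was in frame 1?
1.3

The red pentagon moved from (1.6, 8.9) to (1.1, 7.7), a distance of √(0.5² + 1.2²) ≈ 1.3.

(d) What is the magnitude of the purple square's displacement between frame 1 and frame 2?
1.8

The purple square moved from (6.7, 8.6) to (5.0, 9.3), a distance of √(1.7² + 0.7²) ≈ 1.8.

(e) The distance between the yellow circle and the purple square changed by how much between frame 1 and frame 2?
+1.8

Distance in frame 1: 1.3. Distance in frame 2: 3.1.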